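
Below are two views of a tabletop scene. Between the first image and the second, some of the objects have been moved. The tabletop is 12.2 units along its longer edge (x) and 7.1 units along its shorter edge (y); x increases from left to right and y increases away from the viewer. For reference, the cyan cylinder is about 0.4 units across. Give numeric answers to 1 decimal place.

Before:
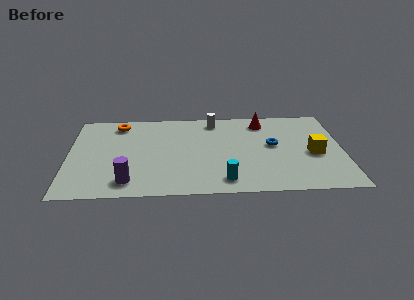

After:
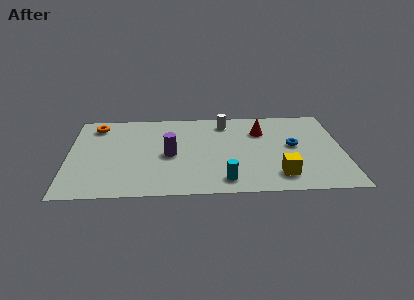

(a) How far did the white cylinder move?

0.5

From (6.5, 6.1) to (7.0, 5.9), the white cylinder covered √(0.5² + 0.2²) ≈ 0.5 units.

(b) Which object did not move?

the cyan cylinder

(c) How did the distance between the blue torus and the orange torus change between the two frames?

+1.8

Before: roughly 7.2 units apart; after: 9.0. That's 1.8 units further apart.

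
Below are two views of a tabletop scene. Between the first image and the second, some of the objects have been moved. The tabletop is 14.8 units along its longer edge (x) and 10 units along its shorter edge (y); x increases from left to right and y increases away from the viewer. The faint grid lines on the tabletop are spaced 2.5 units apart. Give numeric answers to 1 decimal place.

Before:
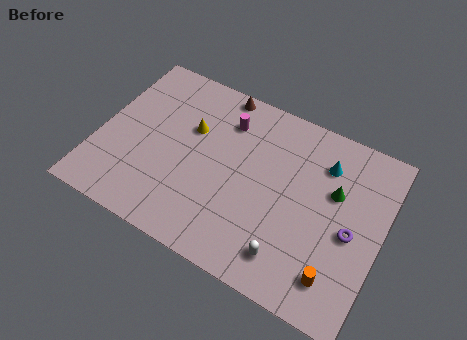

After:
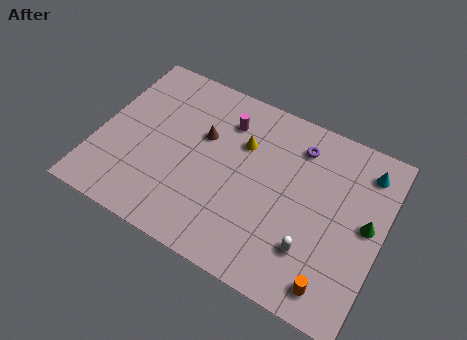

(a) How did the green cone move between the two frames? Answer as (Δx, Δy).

(1.8, -1.0)

The green cone started near (12.2, 6.3) and ended near (14.0, 5.3).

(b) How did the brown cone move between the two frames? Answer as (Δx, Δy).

(-0.4, -2.9)

From the two frames, the brown cone sits at roughly (5.7, 9.2) before and (5.3, 6.3) after.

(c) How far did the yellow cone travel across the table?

2.7

The yellow cone moved from about (4.6, 6.4) to (7.3, 6.8), a distance of √(2.7² + 0.4²) ≈ 2.7.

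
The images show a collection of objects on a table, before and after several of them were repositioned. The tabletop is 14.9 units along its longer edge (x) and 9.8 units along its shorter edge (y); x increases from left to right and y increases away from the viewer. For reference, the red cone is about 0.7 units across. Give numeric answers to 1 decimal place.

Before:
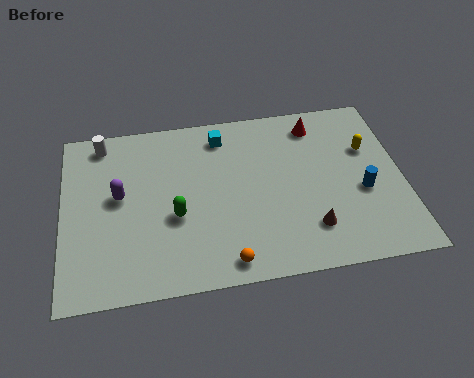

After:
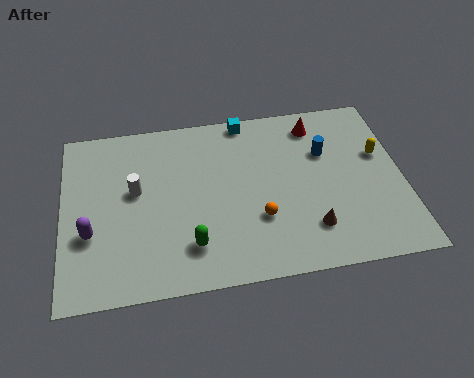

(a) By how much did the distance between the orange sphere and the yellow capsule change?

-2.2

Before: roughly 8.4 units apart; after: 6.2. That's 2.2 units closer together.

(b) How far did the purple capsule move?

2.3

The purple capsule was near (2.5, 5.4) before and (1.2, 3.5) after, so it travelled √(1.3² + 1.9²) ≈ 2.3 units.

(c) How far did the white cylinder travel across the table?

3.3

From (1.8, 8.6) to (3.2, 5.6), the white cylinder covered √(1.4² + 3.0²) ≈ 3.3 units.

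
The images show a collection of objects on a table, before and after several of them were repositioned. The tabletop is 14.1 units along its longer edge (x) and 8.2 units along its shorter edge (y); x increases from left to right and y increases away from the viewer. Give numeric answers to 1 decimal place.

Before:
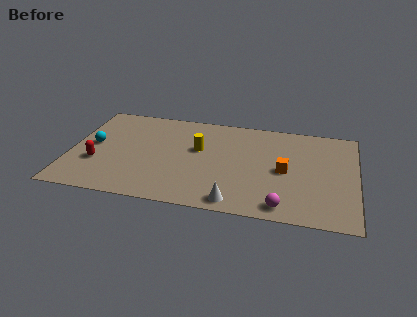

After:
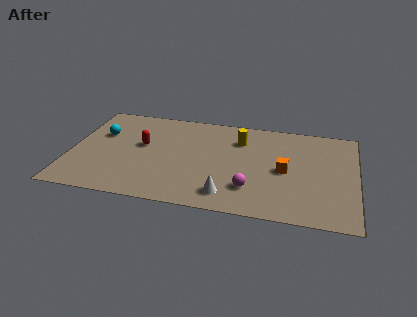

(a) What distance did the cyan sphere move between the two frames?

1.0

The cyan sphere was near (1.1, 4.3) before and (1.4, 5.3) after, so it travelled √(0.3² + 1.0²) ≈ 1.0 units.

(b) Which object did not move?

the orange cube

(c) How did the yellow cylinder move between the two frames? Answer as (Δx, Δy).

(2.0, 1.2)

The yellow cylinder was at about (6.3, 4.9) and moved to about (8.3, 6.1).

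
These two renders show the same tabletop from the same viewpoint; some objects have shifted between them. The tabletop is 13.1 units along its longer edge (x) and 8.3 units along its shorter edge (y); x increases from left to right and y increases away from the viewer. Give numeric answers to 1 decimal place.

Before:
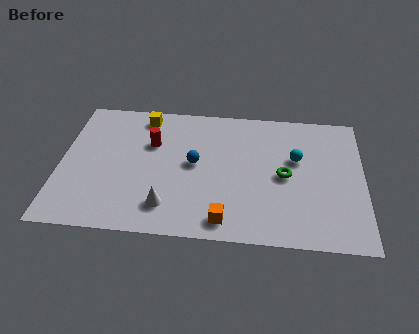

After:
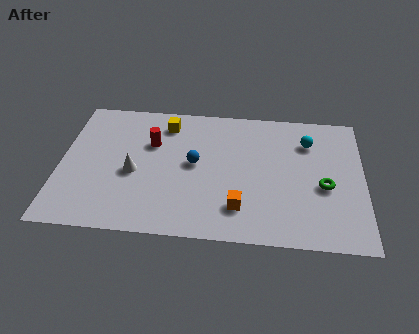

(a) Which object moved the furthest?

the white cone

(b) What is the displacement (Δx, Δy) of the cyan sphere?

(0.5, 1.1)

From the two frames, the cyan sphere sits at roughly (10.2, 5.1) before and (10.7, 6.2) after.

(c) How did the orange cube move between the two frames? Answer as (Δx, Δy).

(0.6, 0.8)

The orange cube started near (7.2, 1.1) and ended near (7.8, 1.9).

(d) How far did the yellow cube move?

1.1

The yellow cube moved from about (3.5, 7.2) to (4.5, 6.8), a distance of √(1.0² + 0.4²) ≈ 1.1.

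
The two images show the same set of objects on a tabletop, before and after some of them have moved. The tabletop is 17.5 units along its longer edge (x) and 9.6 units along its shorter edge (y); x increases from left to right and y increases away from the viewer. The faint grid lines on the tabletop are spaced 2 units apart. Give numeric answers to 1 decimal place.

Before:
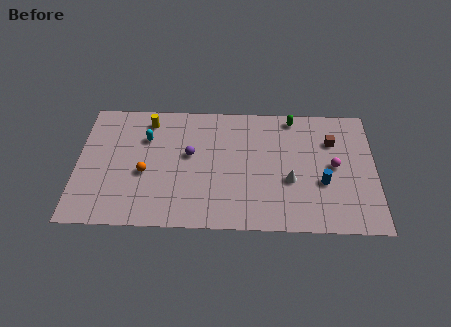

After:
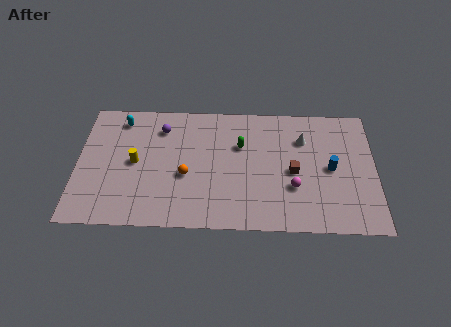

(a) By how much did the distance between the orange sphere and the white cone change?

-1.0

The distance was about 8.5 in the first image and 7.5 in the second, so they moved 1.0 units closer together.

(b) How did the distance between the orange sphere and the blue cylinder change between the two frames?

-1.9

Before: roughly 10.4 units apart; after: 8.5. That's 1.9 units closer together.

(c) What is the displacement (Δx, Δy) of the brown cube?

(-2.3, -2.4)

The brown cube was at about (15.0, 6.8) and moved to about (12.7, 4.4).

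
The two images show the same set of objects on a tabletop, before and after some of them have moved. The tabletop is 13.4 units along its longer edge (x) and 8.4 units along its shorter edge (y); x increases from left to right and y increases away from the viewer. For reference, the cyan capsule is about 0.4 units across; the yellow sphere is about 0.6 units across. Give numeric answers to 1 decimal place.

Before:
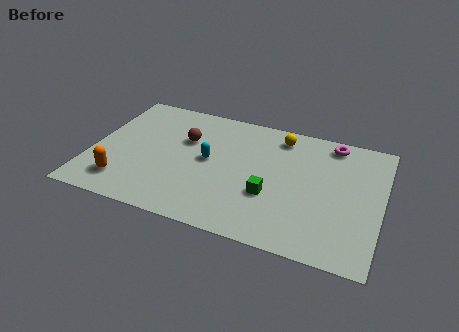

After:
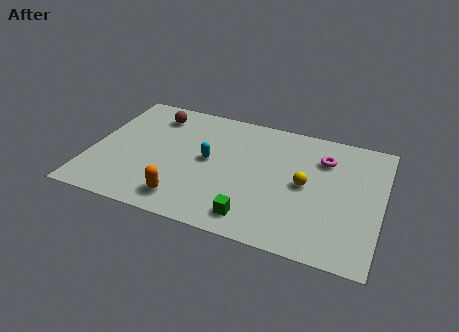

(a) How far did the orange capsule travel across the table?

2.9

From (1.7, 1.7) to (4.6, 1.4), the orange capsule covered √(2.9² + 0.3²) ≈ 2.9 units.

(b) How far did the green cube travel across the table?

1.8

The green cube was near (8.4, 3.0) before and (7.8, 1.3) after, so it travelled √(0.6² + 1.7²) ≈ 1.8 units.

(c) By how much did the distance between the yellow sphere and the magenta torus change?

-0.3

Before: roughly 2.4 units apart; after: 2.1. That's 0.3 units closer together.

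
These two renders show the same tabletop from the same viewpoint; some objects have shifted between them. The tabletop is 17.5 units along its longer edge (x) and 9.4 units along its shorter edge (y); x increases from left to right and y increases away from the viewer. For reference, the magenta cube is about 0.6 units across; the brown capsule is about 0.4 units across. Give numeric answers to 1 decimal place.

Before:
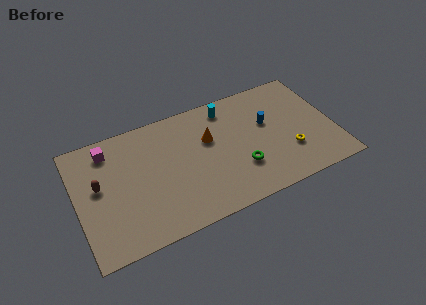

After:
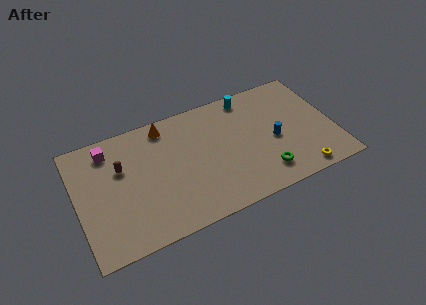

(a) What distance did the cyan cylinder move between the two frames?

1.5

The cyan cylinder was near (10.6, 8.0) before and (12.1, 8.3) after, so it travelled √(1.5² + 0.3²) ≈ 1.5 units.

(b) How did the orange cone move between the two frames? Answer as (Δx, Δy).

(-2.8, 2.2)

The orange cone started near (9.1, 6.0) and ended near (6.3, 8.2).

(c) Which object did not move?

the magenta cube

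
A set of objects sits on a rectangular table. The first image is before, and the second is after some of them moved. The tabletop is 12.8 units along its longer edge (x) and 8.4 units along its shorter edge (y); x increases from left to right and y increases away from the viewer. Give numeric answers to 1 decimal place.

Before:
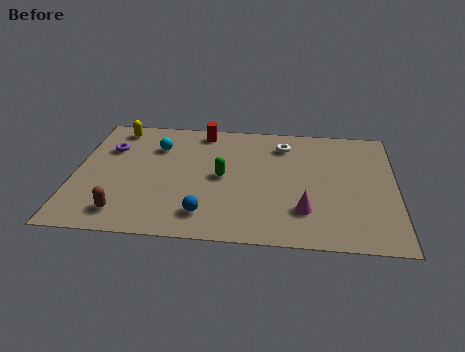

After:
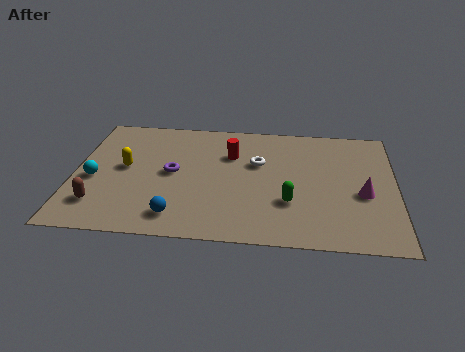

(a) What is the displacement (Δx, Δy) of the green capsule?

(2.7, -1.5)

From the two frames, the green capsule sits at roughly (5.9, 4.2) before and (8.6, 2.7) after.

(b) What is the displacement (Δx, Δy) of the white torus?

(-1.0, -1.4)

From the two frames, the white torus sits at roughly (8.3, 6.7) before and (7.3, 5.3) after.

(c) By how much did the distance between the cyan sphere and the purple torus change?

+1.3

Before: roughly 1.9 units apart; after: 3.2. That's 1.3 units further apart.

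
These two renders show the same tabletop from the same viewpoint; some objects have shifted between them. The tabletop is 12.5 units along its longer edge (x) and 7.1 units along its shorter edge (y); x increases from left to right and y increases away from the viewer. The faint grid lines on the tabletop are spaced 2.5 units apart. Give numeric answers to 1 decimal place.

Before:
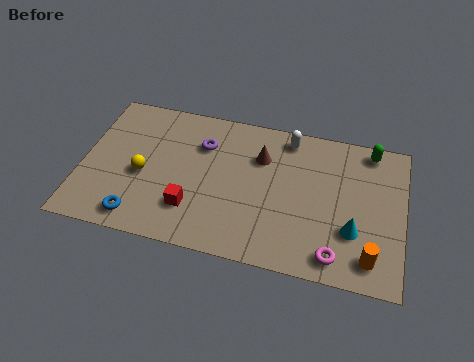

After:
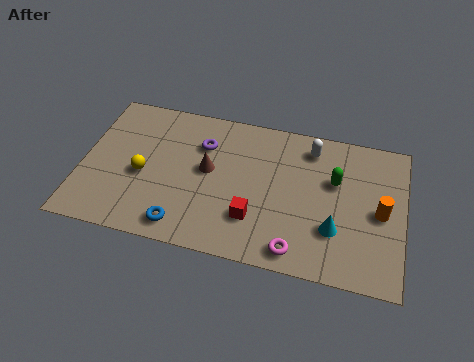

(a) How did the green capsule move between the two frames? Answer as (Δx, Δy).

(-1.3, -1.8)

From the two frames, the green capsule sits at roughly (11.1, 6.3) before and (9.8, 4.5) after.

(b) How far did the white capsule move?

0.9

From (7.9, 6.2) to (8.8, 5.9), the white capsule covered √(0.9² + 0.3²) ≈ 0.9 units.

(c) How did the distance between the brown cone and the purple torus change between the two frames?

-1.1

Before: roughly 2.3 units apart; after: 1.2. That's 1.1 units closer together.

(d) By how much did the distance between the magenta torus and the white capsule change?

-0.6

The distance was about 5.6 in the first image and 5.0 in the second, so they moved 0.6 units closer together.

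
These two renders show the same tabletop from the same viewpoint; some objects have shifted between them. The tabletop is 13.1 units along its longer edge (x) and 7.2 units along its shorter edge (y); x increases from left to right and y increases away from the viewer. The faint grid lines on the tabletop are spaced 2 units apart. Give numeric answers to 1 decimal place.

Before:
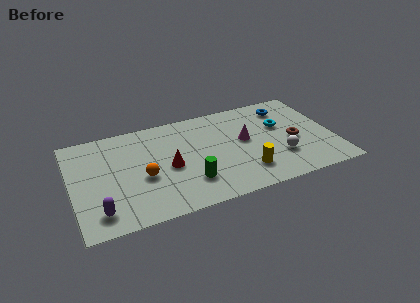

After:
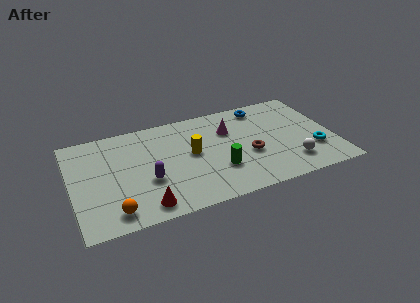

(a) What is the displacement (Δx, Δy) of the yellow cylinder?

(-2.5, 2.2)

The yellow cylinder started near (8.5, 1.7) and ended near (6.0, 3.9).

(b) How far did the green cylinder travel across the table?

1.6

The green cylinder moved from about (5.7, 1.9) to (7.2, 2.3), a distance of √(1.5² + 0.4²) ≈ 1.6.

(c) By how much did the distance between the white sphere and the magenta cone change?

+2.0

Before: roughly 2.4 units apart; after: 4.4. That's 2.0 units further apart.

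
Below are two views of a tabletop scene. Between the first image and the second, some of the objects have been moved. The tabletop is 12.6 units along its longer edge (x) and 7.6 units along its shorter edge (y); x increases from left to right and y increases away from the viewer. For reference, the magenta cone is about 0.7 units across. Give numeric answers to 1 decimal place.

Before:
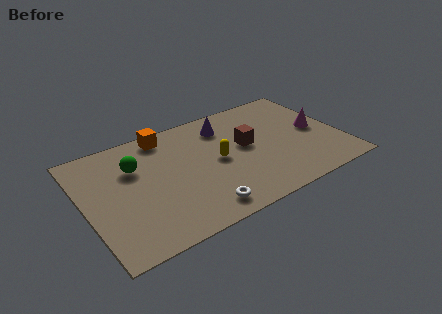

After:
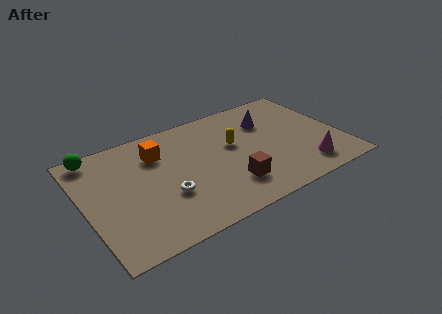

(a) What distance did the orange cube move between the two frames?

1.2

The orange cube was near (4.3, 6.7) before and (3.8, 5.6) after, so it travelled √(0.5² + 1.1²) ≈ 1.2 units.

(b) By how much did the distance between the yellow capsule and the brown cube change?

+1.1

They were about 1.6 units apart before and 2.7 after — 1.1 units further apart.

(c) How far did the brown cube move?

2.6

The brown cube was near (8.0, 4.2) before and (6.8, 1.9) after, so it travelled √(1.2² + 2.3²) ≈ 2.6 units.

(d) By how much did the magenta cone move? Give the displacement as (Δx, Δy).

(-1.0, -2.4)

The magenta cone was at about (11.5, 3.8) and moved to about (10.5, 1.4).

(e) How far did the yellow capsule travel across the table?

1.1

The yellow capsule moved from about (6.5, 3.8) to (7.4, 4.5), a distance of √(0.9² + 0.7²) ≈ 1.1.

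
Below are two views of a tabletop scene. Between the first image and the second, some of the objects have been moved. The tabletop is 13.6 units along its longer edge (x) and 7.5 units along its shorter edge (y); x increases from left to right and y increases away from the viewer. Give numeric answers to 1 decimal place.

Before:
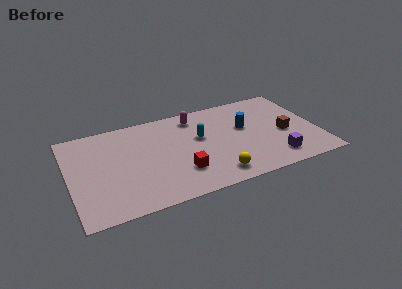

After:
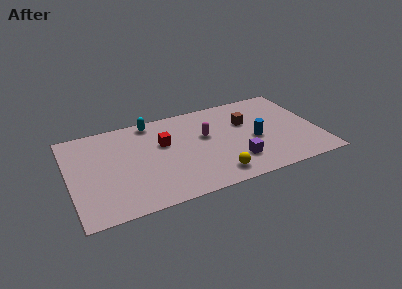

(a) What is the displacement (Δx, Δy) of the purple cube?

(-2.1, 0.5)

The purple cube started near (11.0, 1.4) and ended near (8.9, 1.9).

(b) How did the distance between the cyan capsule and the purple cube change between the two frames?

+1.5

The distance was about 4.9 in the first image and 6.4 in the second, so they moved 1.5 units further apart.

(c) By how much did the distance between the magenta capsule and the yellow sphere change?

-1.8

The distance was about 5.1 in the first image and 3.3 in the second, so they moved 1.8 units closer together.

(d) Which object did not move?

the yellow sphere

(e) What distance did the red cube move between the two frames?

2.7

From (5.9, 2.1) to (5.2, 4.7), the red cube covered √(0.7² + 2.6²) ≈ 2.7 units.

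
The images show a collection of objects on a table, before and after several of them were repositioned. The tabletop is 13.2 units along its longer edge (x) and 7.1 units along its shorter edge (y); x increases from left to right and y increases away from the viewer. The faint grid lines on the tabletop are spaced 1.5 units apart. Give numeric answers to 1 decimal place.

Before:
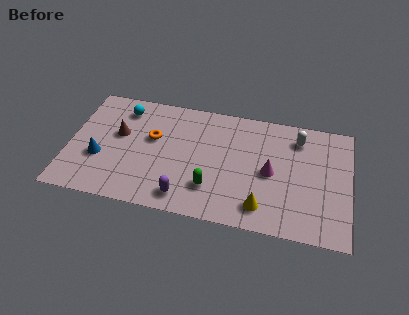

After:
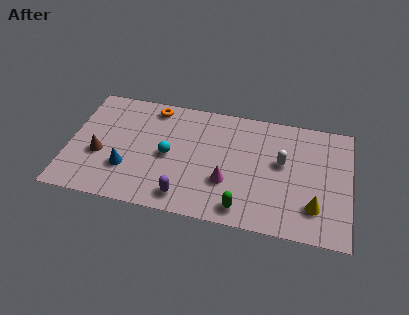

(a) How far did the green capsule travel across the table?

1.7

From (6.8, 1.9) to (8.3, 1.0), the green capsule covered √(1.5² + 0.9²) ≈ 1.7 units.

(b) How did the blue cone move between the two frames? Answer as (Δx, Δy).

(1.3, -0.4)

The blue cone was at about (1.5, 2.6) and moved to about (2.8, 2.2).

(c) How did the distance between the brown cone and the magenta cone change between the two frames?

-1.2

They were about 7.2 units apart before and 6.0 after — 1.2 units closer together.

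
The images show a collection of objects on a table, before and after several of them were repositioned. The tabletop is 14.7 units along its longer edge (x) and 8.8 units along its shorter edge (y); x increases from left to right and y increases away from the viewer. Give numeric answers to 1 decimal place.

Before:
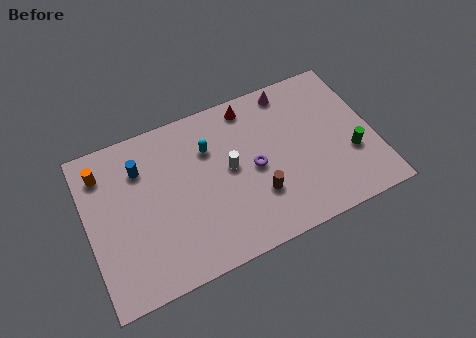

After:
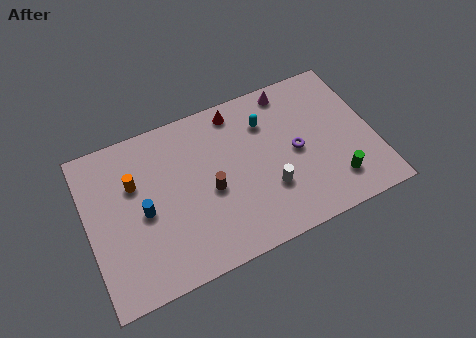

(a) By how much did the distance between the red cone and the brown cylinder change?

-0.8

They were about 5.0 units apart before and 4.2 after — 0.8 units closer together.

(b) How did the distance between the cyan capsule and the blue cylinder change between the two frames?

+3.5

Before: roughly 3.5 units apart; after: 7.0. That's 3.5 units further apart.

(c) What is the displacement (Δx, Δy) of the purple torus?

(2.2, 0.1)

The purple torus was at about (8.5, 4.2) and moved to about (10.7, 4.3).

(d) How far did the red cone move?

0.7

The red cone moved from about (8.7, 7.7) to (8.0, 7.7), a distance of √(0.7² + 0.0²) ≈ 0.7.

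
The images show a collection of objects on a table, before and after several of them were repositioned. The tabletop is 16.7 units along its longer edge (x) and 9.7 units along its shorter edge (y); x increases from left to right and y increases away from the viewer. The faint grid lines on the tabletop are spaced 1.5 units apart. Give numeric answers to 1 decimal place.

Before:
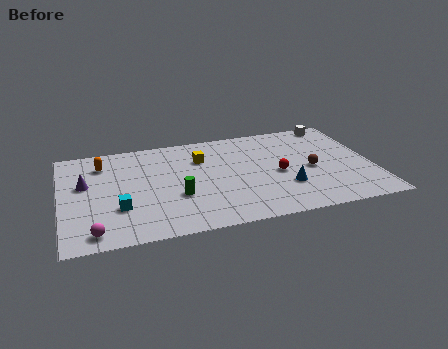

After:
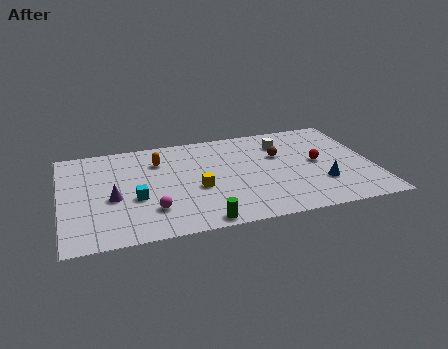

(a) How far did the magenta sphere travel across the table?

3.4

From (1.6, 1.2) to (4.7, 2.5), the magenta sphere covered √(3.1² + 1.3²) ≈ 3.4 units.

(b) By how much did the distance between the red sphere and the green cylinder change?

+2.2

The distance was about 5.6 in the first image and 7.8 in the second, so they moved 2.2 units further apart.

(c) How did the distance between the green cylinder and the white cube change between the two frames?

-2.2

Before: roughly 10.4 units apart; after: 8.2. That's 2.2 units closer together.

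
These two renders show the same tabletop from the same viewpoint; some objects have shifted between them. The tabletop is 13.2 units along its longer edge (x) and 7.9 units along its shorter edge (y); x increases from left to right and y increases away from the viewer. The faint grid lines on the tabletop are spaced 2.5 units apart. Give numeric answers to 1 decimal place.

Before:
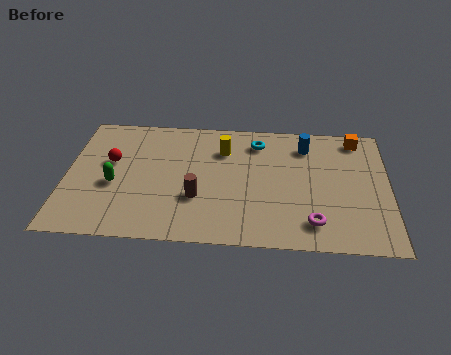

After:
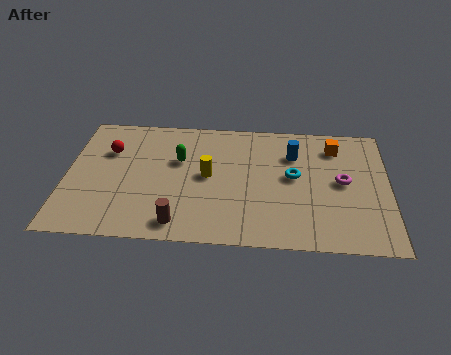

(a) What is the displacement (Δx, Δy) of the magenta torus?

(1.2, 2.6)

From the two frames, the magenta torus sits at roughly (10.1, 1.5) before and (11.3, 4.1) after.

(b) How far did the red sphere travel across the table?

0.7

The red sphere moved from about (1.8, 4.7) to (1.7, 5.4), a distance of √(0.1² + 0.7²) ≈ 0.7.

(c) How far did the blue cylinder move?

0.8

The blue cylinder moved from about (9.8, 6.3) to (9.3, 5.7), a distance of √(0.5² + 0.6²) ≈ 0.8.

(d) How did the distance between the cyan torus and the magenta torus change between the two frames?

-3.4

They were about 5.4 units apart before and 2.0 after — 3.4 units closer together.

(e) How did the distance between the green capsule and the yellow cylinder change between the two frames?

-3.6

Before: roughly 5.1 units apart; after: 1.5. That's 3.6 units closer together.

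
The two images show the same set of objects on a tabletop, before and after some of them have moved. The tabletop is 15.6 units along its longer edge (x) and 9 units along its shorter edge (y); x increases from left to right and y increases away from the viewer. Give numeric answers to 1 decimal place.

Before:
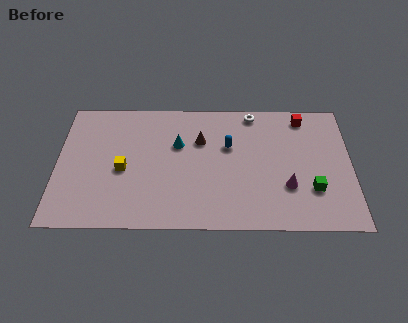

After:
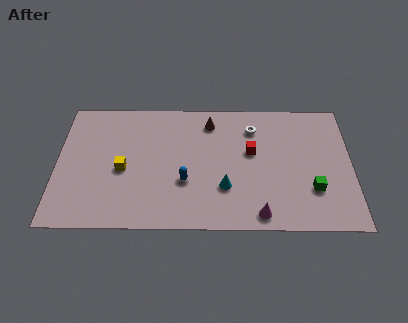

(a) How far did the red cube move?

3.8

The red cube moved from about (13.1, 7.8) to (10.3, 5.3), a distance of √(2.8² + 2.5²) ≈ 3.8.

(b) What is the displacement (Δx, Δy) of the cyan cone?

(2.5, -3.0)

The cyan cone started near (6.4, 5.8) and ended near (8.9, 2.8).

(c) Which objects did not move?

the yellow cube and the green cube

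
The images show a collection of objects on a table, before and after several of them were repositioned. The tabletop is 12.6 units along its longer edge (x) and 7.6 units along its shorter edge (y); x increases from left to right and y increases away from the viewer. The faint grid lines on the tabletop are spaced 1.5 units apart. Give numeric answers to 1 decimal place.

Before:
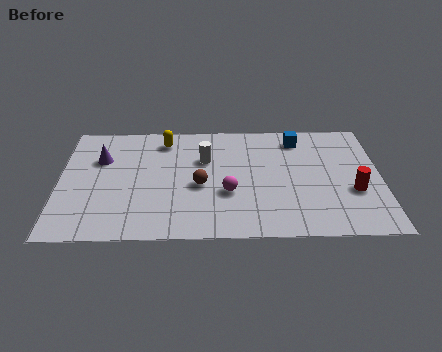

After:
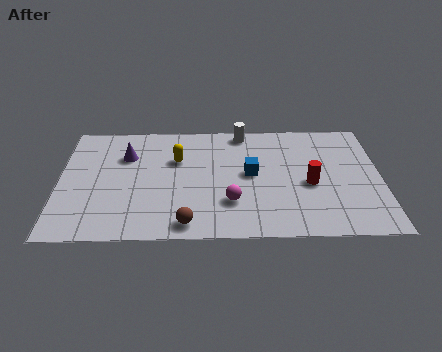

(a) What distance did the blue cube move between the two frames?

3.0

The blue cube moved from about (9.4, 6.3) to (7.5, 4.0), a distance of √(1.9² + 2.3²) ≈ 3.0.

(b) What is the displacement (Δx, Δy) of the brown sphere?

(-0.5, -2.4)

The brown sphere started near (5.5, 3.3) and ended near (5.0, 0.9).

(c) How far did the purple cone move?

1.0

The purple cone moved from about (1.6, 5.1) to (2.6, 5.3), a distance of √(1.0² + 0.2²) ≈ 1.0.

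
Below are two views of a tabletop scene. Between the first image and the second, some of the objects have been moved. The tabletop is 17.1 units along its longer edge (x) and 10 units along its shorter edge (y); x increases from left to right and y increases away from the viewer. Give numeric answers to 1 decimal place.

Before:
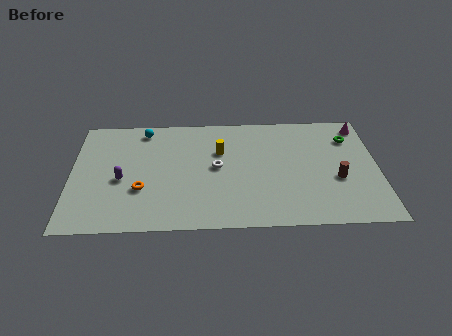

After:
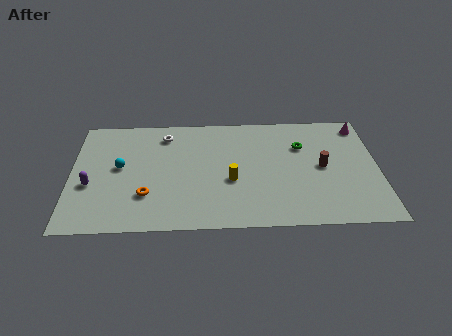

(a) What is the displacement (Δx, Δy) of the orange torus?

(0.3, -0.5)

The orange torus was at about (3.9, 3.4) and moved to about (4.2, 2.9).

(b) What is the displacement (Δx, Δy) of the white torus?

(-2.9, 3.0)

The white torus was at about (8.1, 5.2) and moved to about (5.2, 8.2).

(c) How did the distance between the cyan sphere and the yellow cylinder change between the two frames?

+1.6

They were about 4.8 units apart before and 6.4 after — 1.6 units further apart.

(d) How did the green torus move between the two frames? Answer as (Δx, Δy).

(-2.7, -0.6)

From the two frames, the green torus sits at roughly (15.6, 7.5) before and (12.9, 6.9) after.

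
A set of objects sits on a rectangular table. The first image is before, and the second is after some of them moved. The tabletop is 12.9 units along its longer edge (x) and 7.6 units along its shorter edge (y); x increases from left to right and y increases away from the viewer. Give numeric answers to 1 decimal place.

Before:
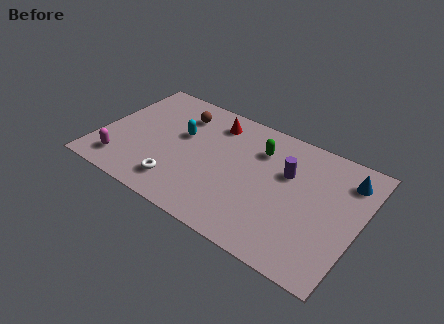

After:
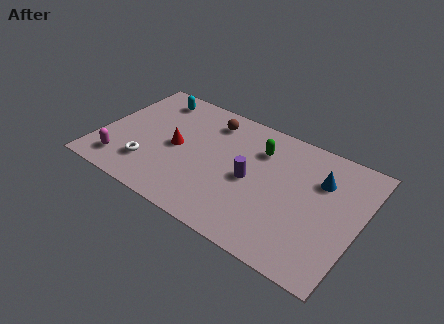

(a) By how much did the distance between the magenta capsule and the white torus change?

-1.5

The distance was about 2.9 in the first image and 1.4 in the second, so they moved 1.5 units closer together.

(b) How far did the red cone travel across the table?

2.9

The red cone moved from about (5.3, 6.2) to (3.8, 3.7), a distance of √(1.5² + 2.5²) ≈ 2.9.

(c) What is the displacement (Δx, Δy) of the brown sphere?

(1.5, 0.3)

The brown sphere started near (3.6, 5.9) and ended near (5.1, 6.2).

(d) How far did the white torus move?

1.6

The white torus was near (4.3, 1.5) before and (2.7, 1.9) after, so it travelled √(1.6² + 0.4²) ≈ 1.6 units.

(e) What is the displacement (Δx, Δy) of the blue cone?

(-1.2, -0.7)

From the two frames, the blue cone sits at roughly (12.0, 6.0) before and (10.8, 5.3) after.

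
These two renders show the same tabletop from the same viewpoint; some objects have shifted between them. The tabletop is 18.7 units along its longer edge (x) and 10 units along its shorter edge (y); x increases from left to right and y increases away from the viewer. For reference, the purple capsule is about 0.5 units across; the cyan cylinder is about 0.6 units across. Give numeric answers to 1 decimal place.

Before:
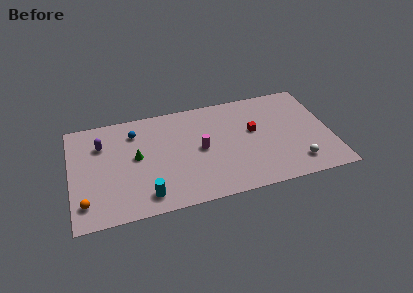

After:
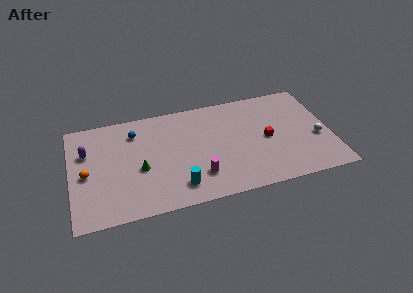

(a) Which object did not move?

the blue sphere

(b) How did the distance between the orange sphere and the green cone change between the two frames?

-1.3

The distance was about 5.1 in the first image and 3.8 in the second, so they moved 1.3 units closer together.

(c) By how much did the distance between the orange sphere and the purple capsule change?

-3.3

They were about 5.4 units apart before and 2.1 after — 3.3 units closer together.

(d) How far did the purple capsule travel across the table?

1.2

From (2.3, 7.2) to (1.2, 6.7), the purple capsule covered √(1.1² + 0.5²) ≈ 1.2 units.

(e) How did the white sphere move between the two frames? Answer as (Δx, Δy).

(1.7, 2.1)

The white sphere was at about (16.0, 1.9) and moved to about (17.7, 4.0).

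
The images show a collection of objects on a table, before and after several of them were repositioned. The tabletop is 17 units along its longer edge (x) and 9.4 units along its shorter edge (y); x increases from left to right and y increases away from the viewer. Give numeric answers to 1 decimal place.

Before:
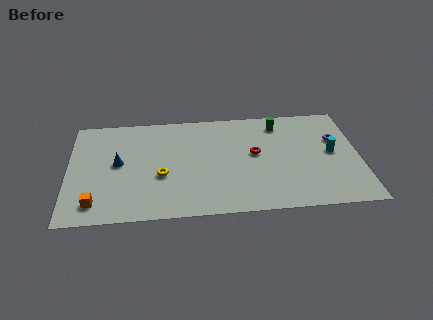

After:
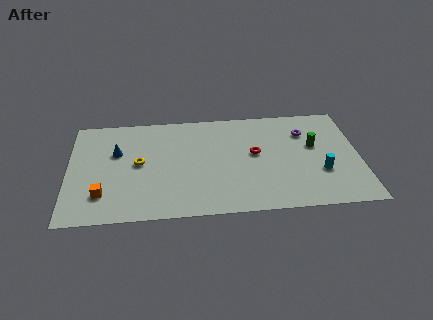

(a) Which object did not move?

the red torus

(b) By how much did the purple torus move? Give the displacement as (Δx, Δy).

(-1.8, 0.8)

The purple torus was at about (15.7, 6.1) and moved to about (13.9, 6.9).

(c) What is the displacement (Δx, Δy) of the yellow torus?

(-1.3, 1.2)

The yellow torus was at about (5.4, 3.7) and moved to about (4.1, 4.9).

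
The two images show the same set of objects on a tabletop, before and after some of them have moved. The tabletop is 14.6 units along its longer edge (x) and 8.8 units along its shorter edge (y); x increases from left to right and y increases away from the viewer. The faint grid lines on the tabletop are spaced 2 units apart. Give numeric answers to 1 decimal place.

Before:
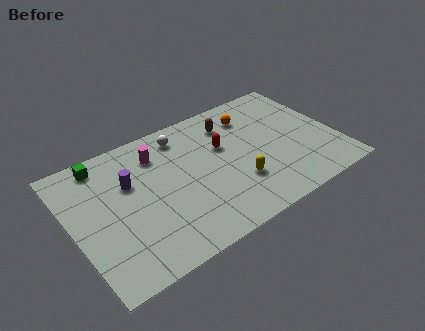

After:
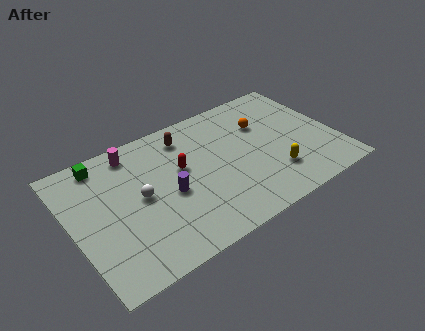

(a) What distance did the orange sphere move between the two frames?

1.0

The orange sphere was near (10.4, 6.9) before and (10.9, 6.0) after, so it travelled √(0.5² + 0.9²) ≈ 1.0 units.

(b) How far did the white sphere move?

4.0

From (6.5, 7.4) to (3.7, 4.5), the white sphere covered √(2.8² + 2.9²) ≈ 4.0 units.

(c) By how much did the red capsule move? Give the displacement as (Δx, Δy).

(-2.4, -0.3)

The red capsule was at about (8.5, 5.5) and moved to about (6.1, 5.2).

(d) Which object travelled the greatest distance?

the white sphere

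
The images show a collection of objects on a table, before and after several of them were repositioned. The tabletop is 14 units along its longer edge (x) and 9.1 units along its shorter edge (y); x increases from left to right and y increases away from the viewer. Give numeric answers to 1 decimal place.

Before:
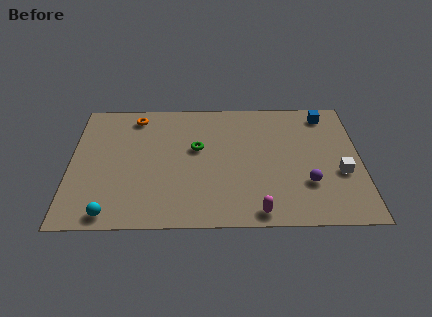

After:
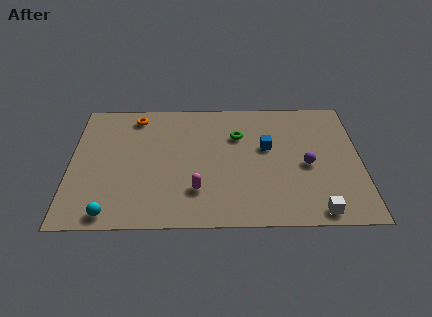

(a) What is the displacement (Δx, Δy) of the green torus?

(2.0, 0.9)

The green torus was at about (6.1, 5.4) and moved to about (8.1, 6.3).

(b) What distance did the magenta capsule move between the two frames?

3.3

The magenta capsule moved from about (9.0, 0.9) to (6.1, 2.4), a distance of √(2.9² + 1.5²) ≈ 3.3.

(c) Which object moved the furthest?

the blue cube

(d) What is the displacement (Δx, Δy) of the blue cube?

(-2.9, -2.4)

The blue cube started near (12.4, 7.8) and ended near (9.5, 5.4).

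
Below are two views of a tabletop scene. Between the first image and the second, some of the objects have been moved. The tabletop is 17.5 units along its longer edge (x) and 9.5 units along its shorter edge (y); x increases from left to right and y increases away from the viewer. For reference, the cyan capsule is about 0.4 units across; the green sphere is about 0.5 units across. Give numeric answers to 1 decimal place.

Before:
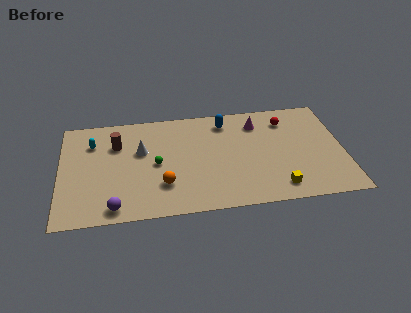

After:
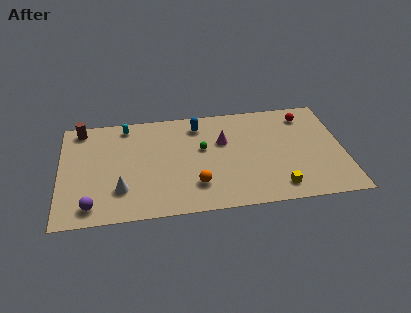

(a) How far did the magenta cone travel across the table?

2.6

The magenta cone was near (12.3, 7.5) before and (10.1, 6.1) after, so it travelled √(2.2² + 1.4²) ≈ 2.6 units.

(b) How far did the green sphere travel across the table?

3.1

From (5.9, 4.6) to (8.8, 5.6), the green sphere covered √(2.9² + 1.0²) ≈ 3.1 units.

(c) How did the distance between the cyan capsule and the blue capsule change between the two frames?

-3.8

The distance was about 8.3 in the first image and 4.5 in the second, so they moved 3.8 units closer together.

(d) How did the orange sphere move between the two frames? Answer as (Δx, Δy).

(2.0, -0.3)

The orange sphere started near (6.3, 2.7) and ended near (8.3, 2.4).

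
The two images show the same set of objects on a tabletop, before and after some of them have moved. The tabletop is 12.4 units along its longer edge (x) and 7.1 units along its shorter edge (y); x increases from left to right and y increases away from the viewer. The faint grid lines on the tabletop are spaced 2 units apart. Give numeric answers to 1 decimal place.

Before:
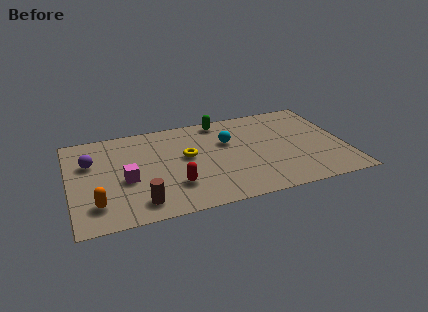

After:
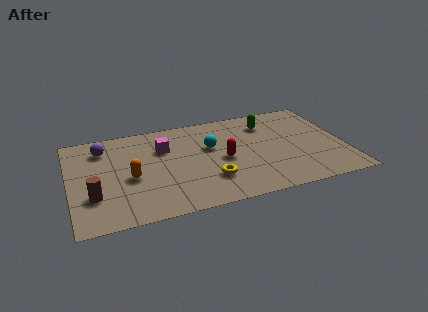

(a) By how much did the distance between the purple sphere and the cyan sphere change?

-1.3

They were about 6.2 units apart before and 4.9 after — 1.3 units closer together.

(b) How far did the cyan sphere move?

0.8

The cyan sphere was near (7.2, 4.6) before and (6.4, 4.4) after, so it travelled √(0.8² + 0.2²) ≈ 0.8 units.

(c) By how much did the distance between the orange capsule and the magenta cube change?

+0.4

The distance was about 2.0 in the first image and 2.4 in the second, so they moved 0.4 units further apart.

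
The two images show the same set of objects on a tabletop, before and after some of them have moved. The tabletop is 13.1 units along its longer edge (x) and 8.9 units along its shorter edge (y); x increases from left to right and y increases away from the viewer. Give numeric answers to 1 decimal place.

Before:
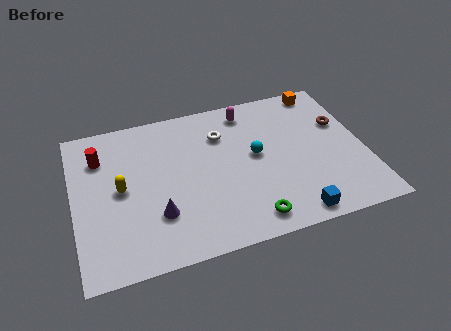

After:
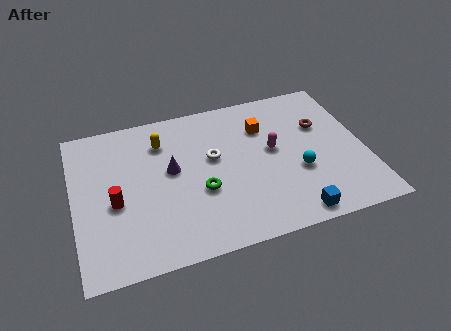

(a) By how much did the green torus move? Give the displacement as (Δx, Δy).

(-2.0, 2.2)

The green torus was at about (7.6, 1.2) and moved to about (5.6, 3.4).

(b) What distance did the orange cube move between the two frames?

3.3

The orange cube moved from about (11.6, 8.0) to (8.7, 6.4), a distance of √(2.9² + 1.6²) ≈ 3.3.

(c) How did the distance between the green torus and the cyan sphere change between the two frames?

+0.8

Before: roughly 3.6 units apart; after: 4.4. That's 0.8 units further apart.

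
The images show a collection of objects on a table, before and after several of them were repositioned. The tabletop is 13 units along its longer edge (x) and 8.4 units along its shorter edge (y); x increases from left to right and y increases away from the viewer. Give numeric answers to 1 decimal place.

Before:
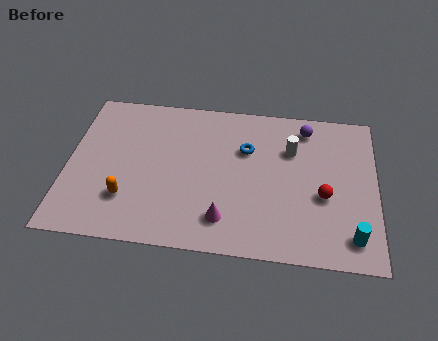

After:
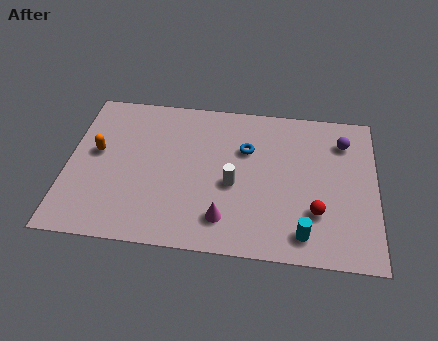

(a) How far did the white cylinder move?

3.3

From (9.4, 5.8) to (7.0, 3.6), the white cylinder covered √(2.4² + 2.2²) ≈ 3.3 units.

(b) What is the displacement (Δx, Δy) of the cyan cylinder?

(-2.0, -0.1)

The cyan cylinder started near (12.0, 1.4) and ended near (10.0, 1.3).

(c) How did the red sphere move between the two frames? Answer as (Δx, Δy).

(-0.3, -0.9)

From the two frames, the red sphere sits at roughly (10.8, 3.4) before and (10.5, 2.5) after.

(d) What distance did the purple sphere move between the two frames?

1.7

The purple sphere was near (10.0, 7.1) before and (11.6, 6.5) after, so it travelled √(1.6² + 0.6²) ≈ 1.7 units.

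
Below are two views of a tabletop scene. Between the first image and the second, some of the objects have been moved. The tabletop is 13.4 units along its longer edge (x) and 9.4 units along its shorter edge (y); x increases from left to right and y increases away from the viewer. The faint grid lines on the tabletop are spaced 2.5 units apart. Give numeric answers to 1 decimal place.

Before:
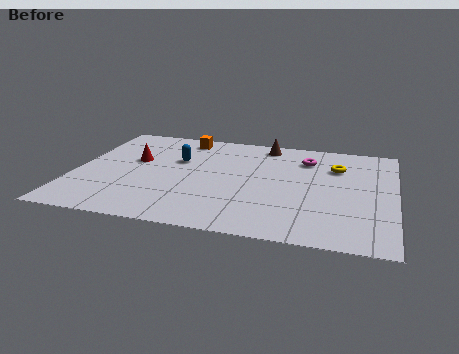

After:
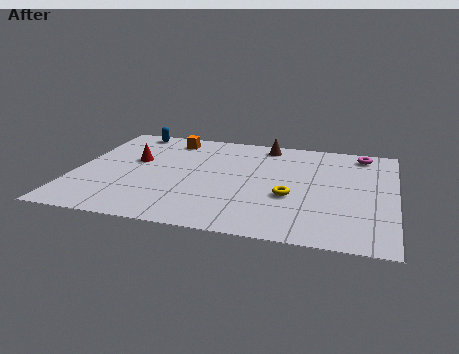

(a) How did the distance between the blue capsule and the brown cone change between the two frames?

+1.6

They were about 4.3 units apart before and 5.9 after — 1.6 units further apart.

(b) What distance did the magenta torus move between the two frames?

2.5

From (9.6, 7.2) to (11.9, 8.2), the magenta torus covered √(2.3² + 1.0²) ≈ 2.5 units.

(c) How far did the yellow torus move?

3.6

The yellow torus was near (10.9, 6.7) before and (9.1, 3.6) after, so it travelled √(1.8² + 3.1²) ≈ 3.6 units.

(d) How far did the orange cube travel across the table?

0.6

The orange cube was near (4.3, 8.2) before and (3.7, 8.0) after, so it travelled √(0.6² + 0.2²) ≈ 0.6 units.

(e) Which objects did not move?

the brown cone and the red cone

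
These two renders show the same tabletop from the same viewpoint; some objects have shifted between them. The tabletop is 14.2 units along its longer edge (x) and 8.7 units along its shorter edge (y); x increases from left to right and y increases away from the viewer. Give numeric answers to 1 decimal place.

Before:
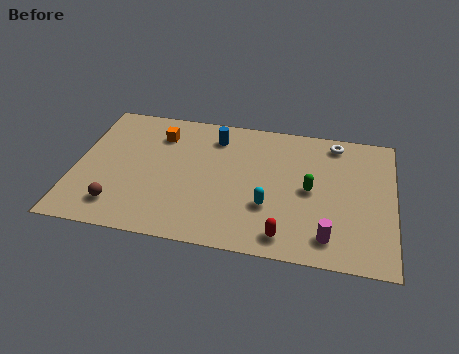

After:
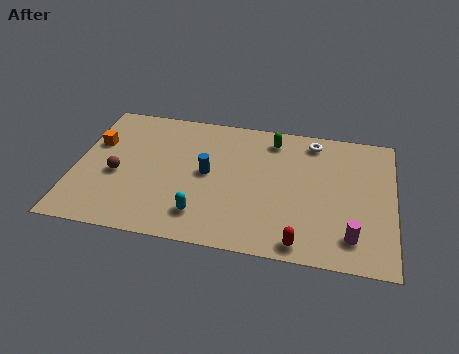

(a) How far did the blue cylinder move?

2.5

The blue cylinder moved from about (6.1, 7.0) to (5.9, 4.5), a distance of √(0.2² + 2.5²) ≈ 2.5.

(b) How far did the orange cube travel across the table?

3.0

The orange cube was near (3.6, 6.7) before and (0.8, 5.6) after, so it travelled √(2.8² + 1.1²) ≈ 3.0 units.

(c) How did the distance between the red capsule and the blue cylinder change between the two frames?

-1.1

The distance was about 6.7 in the first image and 5.6 in the second, so they moved 1.1 units closer together.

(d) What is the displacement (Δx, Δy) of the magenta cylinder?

(1.0, 0.2)

The magenta cylinder was at about (11.4, 1.5) and moved to about (12.4, 1.7).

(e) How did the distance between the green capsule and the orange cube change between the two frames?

+0.8

Before: roughly 7.3 units apart; after: 8.1. That's 0.8 units further apart.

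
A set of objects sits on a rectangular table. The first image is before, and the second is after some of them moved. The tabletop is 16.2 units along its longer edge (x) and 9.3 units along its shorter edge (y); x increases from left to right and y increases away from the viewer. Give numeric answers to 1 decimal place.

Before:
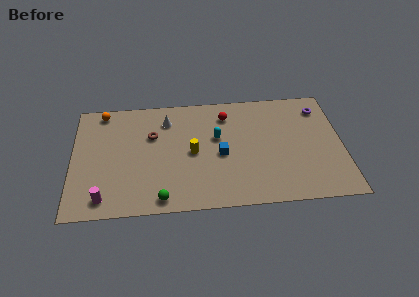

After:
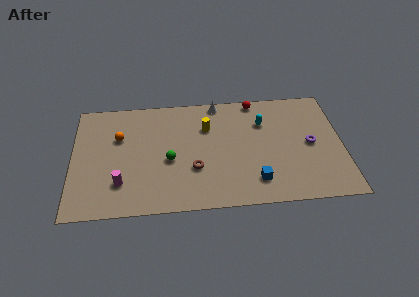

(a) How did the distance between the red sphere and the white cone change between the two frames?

-1.3

The distance was about 3.6 in the first image and 2.3 in the second, so they moved 1.3 units closer together.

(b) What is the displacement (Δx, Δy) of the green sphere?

(0.5, 3.0)

From the two frames, the green sphere sits at roughly (5.3, 1.0) before and (5.8, 4.0) after.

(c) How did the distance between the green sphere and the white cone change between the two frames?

-0.9

They were about 6.3 units apart before and 5.4 after — 0.9 units closer together.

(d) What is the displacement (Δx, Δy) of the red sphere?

(1.8, 1.1)

The red sphere started near (9.3, 7.4) and ended near (11.1, 8.5).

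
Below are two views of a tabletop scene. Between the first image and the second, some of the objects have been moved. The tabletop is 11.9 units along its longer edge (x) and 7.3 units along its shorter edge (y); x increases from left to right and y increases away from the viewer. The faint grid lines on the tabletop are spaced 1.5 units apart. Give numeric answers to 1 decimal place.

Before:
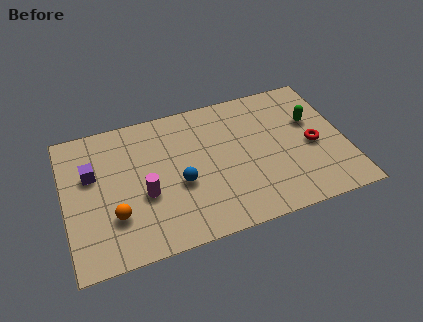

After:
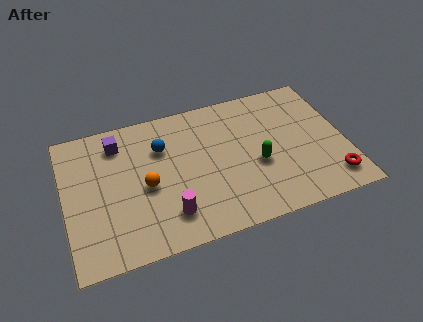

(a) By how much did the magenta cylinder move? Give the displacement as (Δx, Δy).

(0.9, -1.3)

From the two frames, the magenta cylinder sits at roughly (3.3, 2.9) before and (4.2, 1.6) after.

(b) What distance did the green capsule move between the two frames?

3.0

From (10.6, 4.6) to (8.1, 3.0), the green capsule covered √(2.5² + 1.6²) ≈ 3.0 units.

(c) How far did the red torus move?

2.1

The red torus was near (10.5, 3.3) before and (11.1, 1.3) after, so it travelled √(0.6² + 2.0²) ≈ 2.1 units.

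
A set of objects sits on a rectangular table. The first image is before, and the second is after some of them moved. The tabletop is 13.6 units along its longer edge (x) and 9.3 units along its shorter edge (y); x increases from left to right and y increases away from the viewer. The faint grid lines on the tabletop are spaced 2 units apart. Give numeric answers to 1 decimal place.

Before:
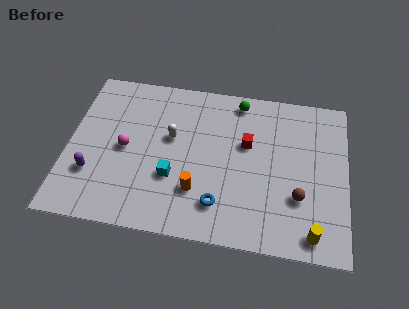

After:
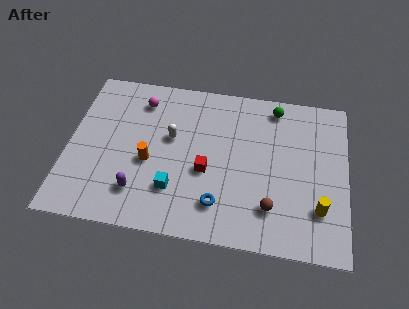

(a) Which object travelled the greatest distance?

the magenta sphere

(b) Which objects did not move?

the blue torus and the white capsule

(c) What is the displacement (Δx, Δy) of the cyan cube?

(0.1, -0.7)

The cyan cube started near (5.2, 3.2) and ended near (5.3, 2.5).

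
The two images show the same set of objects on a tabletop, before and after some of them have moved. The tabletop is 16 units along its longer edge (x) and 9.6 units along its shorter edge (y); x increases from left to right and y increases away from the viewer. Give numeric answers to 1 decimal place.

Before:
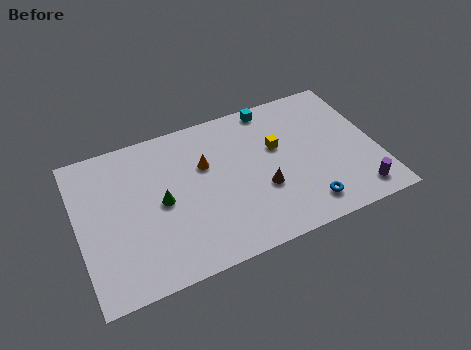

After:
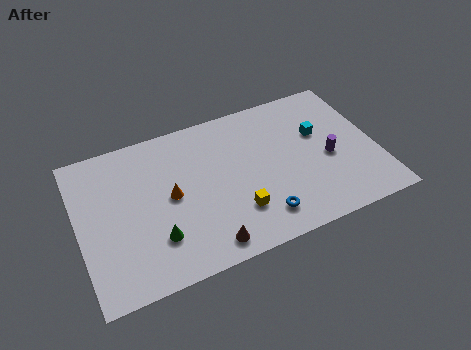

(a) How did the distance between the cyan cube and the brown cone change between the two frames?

+2.9

Before: roughly 5.3 units apart; after: 8.2. That's 2.9 units further apart.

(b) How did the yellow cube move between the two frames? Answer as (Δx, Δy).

(-2.6, -3.3)

The yellow cube started near (10.8, 5.9) and ended near (8.2, 2.6).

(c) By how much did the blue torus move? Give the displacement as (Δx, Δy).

(-2.4, 0.2)

The blue torus started near (11.8, 1.6) and ended near (9.4, 1.8).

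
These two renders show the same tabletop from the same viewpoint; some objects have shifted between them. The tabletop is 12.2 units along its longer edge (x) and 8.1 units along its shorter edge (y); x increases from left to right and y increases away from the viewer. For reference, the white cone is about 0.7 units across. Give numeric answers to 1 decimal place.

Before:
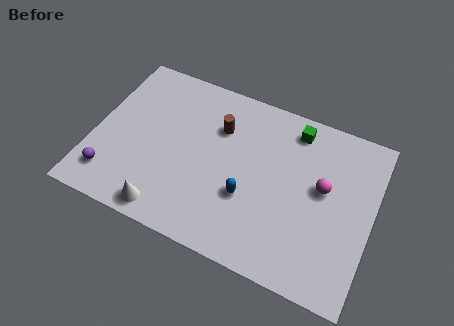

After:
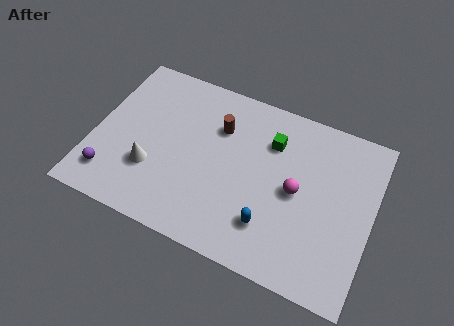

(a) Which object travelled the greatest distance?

the white cone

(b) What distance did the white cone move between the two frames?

1.9

From (3.6, 0.9) to (2.7, 2.6), the white cone covered √(0.9² + 1.7²) ≈ 1.9 units.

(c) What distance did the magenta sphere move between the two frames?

1.3

The magenta sphere was near (10.0, 4.6) before and (8.9, 4.0) after, so it travelled √(1.1² + 0.6²) ≈ 1.3 units.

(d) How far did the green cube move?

1.3

The green cube was near (8.5, 6.9) before and (7.6, 5.9) after, so it travelled √(0.9² + 1.0²) ≈ 1.3 units.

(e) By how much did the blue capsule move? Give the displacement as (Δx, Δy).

(1.1, -0.9)

The blue capsule started near (6.9, 2.9) and ended near (8.0, 2.0).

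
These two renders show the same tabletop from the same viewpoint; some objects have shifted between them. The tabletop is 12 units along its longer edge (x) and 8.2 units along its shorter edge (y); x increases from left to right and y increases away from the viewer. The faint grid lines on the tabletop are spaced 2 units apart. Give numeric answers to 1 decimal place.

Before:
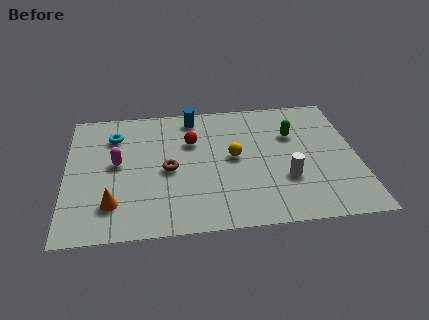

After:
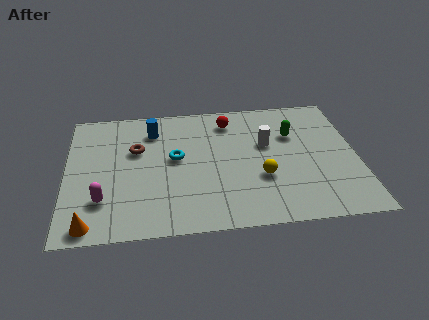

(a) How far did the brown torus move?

1.9

The brown torus was near (4.2, 3.8) before and (2.9, 5.2) after, so it travelled √(1.3² + 1.4²) ≈ 1.9 units.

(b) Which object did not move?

the green capsule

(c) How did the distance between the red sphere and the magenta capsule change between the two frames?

+3.7

Before: roughly 3.3 units apart; after: 7.0. That's 3.7 units further apart.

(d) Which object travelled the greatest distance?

the cyan torus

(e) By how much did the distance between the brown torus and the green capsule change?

+1.0

Before: roughly 5.5 units apart; after: 6.5. That's 1.0 units further apart.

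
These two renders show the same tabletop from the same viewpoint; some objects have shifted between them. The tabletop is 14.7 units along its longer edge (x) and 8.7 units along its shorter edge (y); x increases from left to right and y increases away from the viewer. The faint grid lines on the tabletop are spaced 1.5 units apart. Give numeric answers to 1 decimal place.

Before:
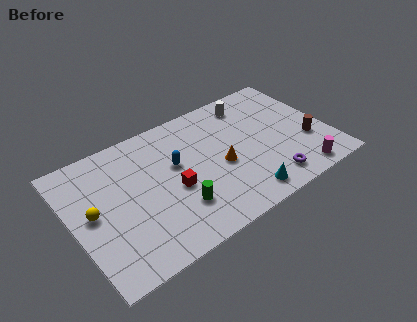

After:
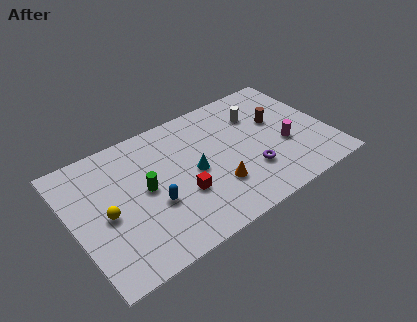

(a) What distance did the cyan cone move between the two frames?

3.8

The cyan cone moved from about (9.2, 1.2) to (6.9, 4.2), a distance of √(2.3² + 3.0²) ≈ 3.8.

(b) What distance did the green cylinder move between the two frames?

2.6

The green cylinder moved from about (5.6, 2.4) to (4.1, 4.5), a distance of √(1.5² + 2.1²) ≈ 2.6.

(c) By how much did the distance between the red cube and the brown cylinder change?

-1.4

They were about 7.8 units apart before and 6.4 after — 1.4 units closer together.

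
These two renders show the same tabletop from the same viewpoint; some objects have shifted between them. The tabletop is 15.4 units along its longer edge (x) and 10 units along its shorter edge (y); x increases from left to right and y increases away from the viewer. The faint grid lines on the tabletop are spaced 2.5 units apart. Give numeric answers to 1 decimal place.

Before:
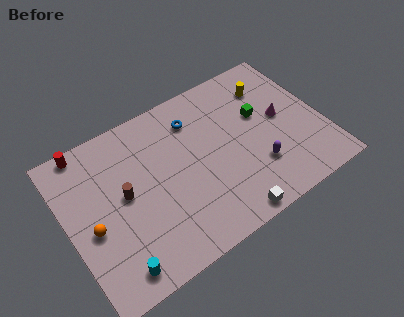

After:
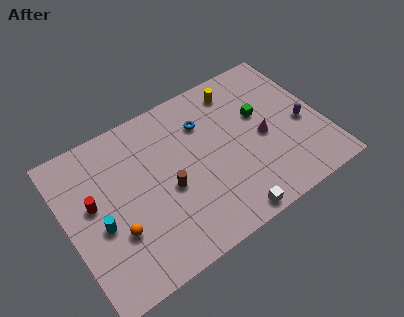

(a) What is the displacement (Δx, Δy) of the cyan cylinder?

(-0.4, 2.9)

The cyan cylinder started near (2.2, 1.3) and ended near (1.8, 4.2).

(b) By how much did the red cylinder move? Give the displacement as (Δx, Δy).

(-0.1, -3.5)

From the two frames, the red cylinder sits at roughly (1.7, 9.2) before and (1.6, 5.7) after.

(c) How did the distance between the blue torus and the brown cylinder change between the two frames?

-1.3

They were about 5.3 units apart before and 4.0 after — 1.3 units closer together.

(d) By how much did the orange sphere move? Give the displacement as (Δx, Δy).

(1.3, -1.0)

The orange sphere started near (1.3, 4.3) and ended near (2.6, 3.3).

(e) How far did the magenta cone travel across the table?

1.5

The magenta cone moved from about (13.1, 5.3) to (11.8, 4.6), a distance of √(1.3² + 0.7²) ≈ 1.5.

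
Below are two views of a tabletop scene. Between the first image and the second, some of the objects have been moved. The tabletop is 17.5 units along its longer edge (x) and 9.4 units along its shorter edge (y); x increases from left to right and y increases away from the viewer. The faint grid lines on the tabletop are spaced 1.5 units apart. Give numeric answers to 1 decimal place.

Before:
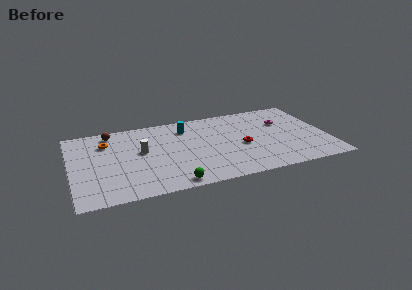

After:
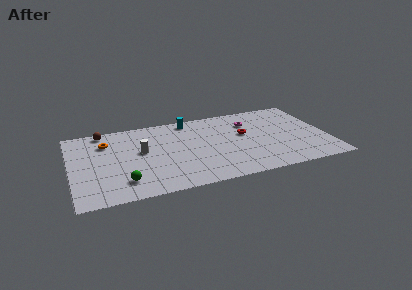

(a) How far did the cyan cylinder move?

0.9

The cyan cylinder moved from about (8.0, 7.4) to (8.3, 8.3), a distance of √(0.3² + 0.9²) ≈ 0.9.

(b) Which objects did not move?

the orange torus and the white cylinder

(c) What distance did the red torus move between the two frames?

1.4

The red torus moved from about (11.6, 4.1) to (11.9, 5.5), a distance of √(0.3² + 1.4²) ≈ 1.4.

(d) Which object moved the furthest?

the green sphere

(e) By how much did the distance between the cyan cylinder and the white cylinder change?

+0.8

They were about 3.8 units apart before and 4.6 after — 0.8 units further apart.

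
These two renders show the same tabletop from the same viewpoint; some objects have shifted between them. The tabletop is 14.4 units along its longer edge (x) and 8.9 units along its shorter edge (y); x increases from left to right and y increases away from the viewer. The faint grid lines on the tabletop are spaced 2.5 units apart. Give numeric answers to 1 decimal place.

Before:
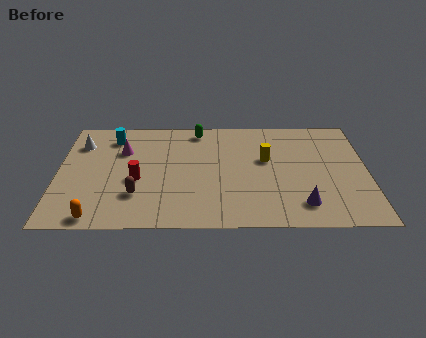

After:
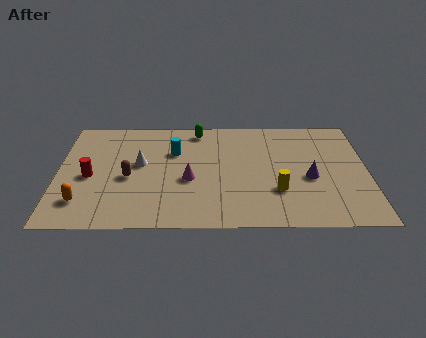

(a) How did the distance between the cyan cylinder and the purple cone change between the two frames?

-3.7

They were about 10.4 units apart before and 6.7 after — 3.7 units closer together.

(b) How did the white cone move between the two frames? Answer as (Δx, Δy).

(2.8, -1.7)

The white cone was at about (1.0, 6.7) and moved to about (3.8, 5.0).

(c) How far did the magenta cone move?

3.9

The magenta cone was near (3.0, 6.1) before and (6.1, 3.7) after, so it travelled √(3.1² + 2.4²) ≈ 3.9 units.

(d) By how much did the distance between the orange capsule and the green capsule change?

-0.5

They were about 8.4 units apart before and 7.9 after — 0.5 units closer together.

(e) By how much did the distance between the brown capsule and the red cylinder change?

+0.6

The distance was about 1.2 in the first image and 1.8 in the second, so they moved 0.6 units further apart.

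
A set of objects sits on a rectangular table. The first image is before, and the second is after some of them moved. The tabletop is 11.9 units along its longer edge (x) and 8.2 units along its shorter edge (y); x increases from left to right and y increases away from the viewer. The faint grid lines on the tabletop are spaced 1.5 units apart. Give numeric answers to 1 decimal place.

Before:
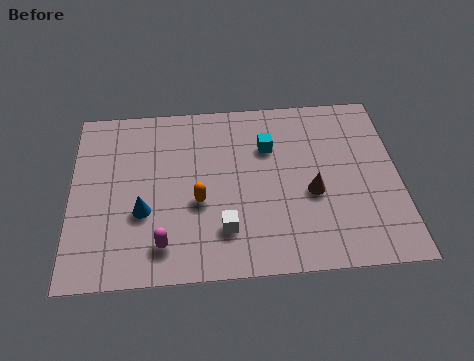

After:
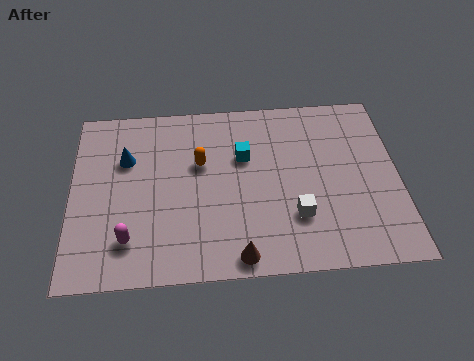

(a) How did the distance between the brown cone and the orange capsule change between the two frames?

+0.4

The distance was about 4.1 in the first image and 4.5 in the second, so they moved 0.4 units further apart.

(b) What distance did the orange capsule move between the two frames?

1.8

The orange capsule was near (4.6, 3.3) before and (4.7, 5.1) after, so it travelled √(0.1² + 1.8²) ≈ 1.8 units.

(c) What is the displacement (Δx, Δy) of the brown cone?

(-2.7, -2.6)

The brown cone started near (8.7, 3.4) and ended near (6.0, 0.8).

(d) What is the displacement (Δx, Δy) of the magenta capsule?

(-1.2, 0.3)

The magenta capsule started near (3.3, 1.5) and ended near (2.1, 1.8).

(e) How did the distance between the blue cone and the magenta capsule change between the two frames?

+2.0

Before: roughly 1.7 units apart; after: 3.7. That's 2.0 units further apart.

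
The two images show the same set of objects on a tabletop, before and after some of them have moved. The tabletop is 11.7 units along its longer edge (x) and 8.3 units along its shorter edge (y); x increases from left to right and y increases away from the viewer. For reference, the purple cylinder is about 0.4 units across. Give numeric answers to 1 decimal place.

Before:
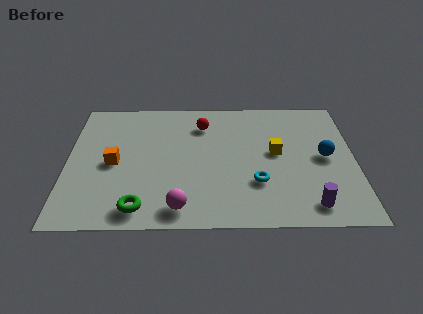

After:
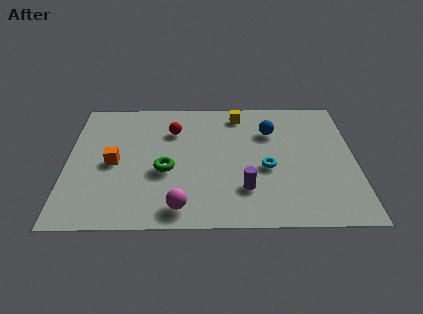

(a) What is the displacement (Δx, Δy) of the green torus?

(1.0, 2.3)

The green torus started near (3.0, 1.1) and ended near (4.0, 3.4).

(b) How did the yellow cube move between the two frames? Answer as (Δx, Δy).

(-1.5, 2.6)

The yellow cube started near (8.5, 4.5) and ended near (7.0, 7.1).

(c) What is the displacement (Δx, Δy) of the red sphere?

(-1.2, -0.4)

The red sphere was at about (5.5, 6.4) and moved to about (4.3, 6.0).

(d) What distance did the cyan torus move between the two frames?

1.0

The cyan torus was near (7.7, 2.6) before and (8.1, 3.5) after, so it travelled √(0.4² + 0.9²) ≈ 1.0 units.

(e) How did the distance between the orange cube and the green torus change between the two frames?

-0.8

They were about 3.0 units apart before and 2.2 after — 0.8 units closer together.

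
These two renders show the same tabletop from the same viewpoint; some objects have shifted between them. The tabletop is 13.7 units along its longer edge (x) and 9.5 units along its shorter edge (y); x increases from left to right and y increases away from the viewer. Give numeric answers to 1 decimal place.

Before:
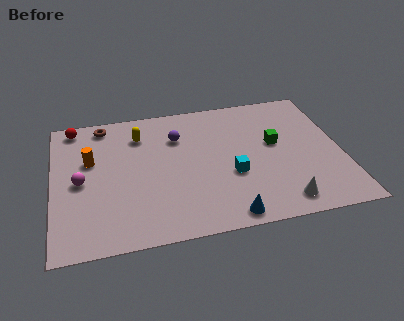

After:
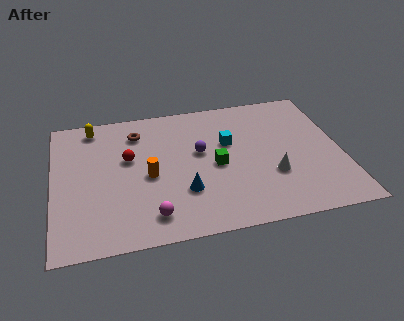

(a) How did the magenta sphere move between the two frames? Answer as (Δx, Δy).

(3.2, -2.9)

The magenta sphere was at about (1.3, 4.5) and moved to about (4.5, 1.6).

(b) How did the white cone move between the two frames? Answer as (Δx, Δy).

(-0.3, 1.9)

From the two frames, the white cone sits at roughly (10.6, 1.3) before and (10.3, 3.2) after.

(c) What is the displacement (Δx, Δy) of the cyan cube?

(0.0, 2.3)

The cyan cube started near (8.4, 3.6) and ended near (8.4, 5.9).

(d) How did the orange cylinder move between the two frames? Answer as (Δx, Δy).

(2.7, -1.6)

From the two frames, the orange cylinder sits at roughly (1.8, 5.9) before and (4.5, 4.3) after.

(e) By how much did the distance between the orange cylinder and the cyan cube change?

-2.8

Before: roughly 7.0 units apart; after: 4.2. That's 2.8 units closer together.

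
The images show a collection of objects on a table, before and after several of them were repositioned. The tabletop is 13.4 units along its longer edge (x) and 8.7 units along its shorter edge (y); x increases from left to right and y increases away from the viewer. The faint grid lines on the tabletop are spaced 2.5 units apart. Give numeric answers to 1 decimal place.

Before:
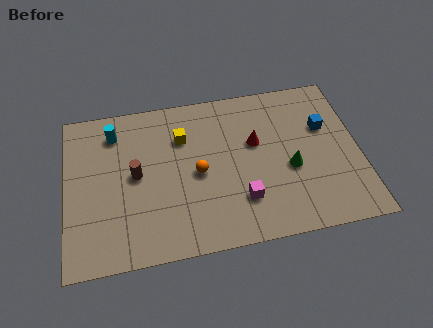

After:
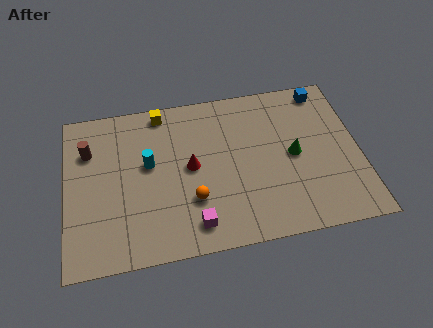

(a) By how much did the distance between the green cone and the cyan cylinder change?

-2.0

Before: roughly 8.6 units apart; after: 6.6. That's 2.0 units closer together.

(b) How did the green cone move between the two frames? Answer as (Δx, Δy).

(0.2, 0.7)

From the two frames, the green cone sits at roughly (10.2, 3.6) before and (10.4, 4.3) after.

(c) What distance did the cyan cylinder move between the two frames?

2.5

From (2.3, 7.0) to (3.8, 5.0), the cyan cylinder covered √(1.5² + 2.0²) ≈ 2.5 units.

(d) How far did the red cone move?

3.1

From (8.7, 5.3) to (5.7, 4.5), the red cone covered √(3.0² + 0.8²) ≈ 3.1 units.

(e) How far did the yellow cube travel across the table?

1.8

From (5.4, 6.2) to (4.5, 7.8), the yellow cube covered √(0.9² + 1.6²) ≈ 1.8 units.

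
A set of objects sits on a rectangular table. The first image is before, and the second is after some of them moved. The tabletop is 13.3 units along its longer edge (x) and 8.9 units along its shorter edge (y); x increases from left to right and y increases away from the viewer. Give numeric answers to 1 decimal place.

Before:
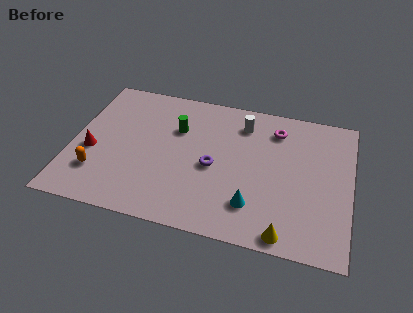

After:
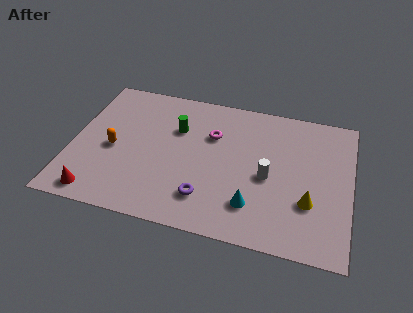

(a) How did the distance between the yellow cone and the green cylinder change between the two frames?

-0.4

The distance was about 7.6 in the first image and 7.2 in the second, so they moved 0.4 units closer together.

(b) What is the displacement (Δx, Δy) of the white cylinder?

(1.4, -3.1)

The white cylinder was at about (8.0, 7.1) and moved to about (9.4, 4.0).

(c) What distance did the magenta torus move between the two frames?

3.2

The magenta torus was near (9.6, 7.1) before and (6.6, 6.0) after, so it travelled √(3.0² + 1.1²) ≈ 3.2 units.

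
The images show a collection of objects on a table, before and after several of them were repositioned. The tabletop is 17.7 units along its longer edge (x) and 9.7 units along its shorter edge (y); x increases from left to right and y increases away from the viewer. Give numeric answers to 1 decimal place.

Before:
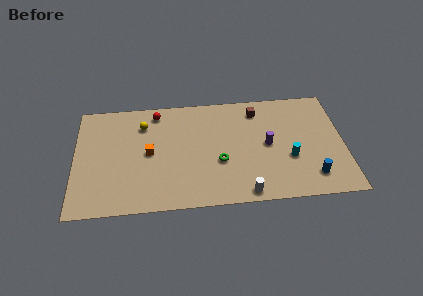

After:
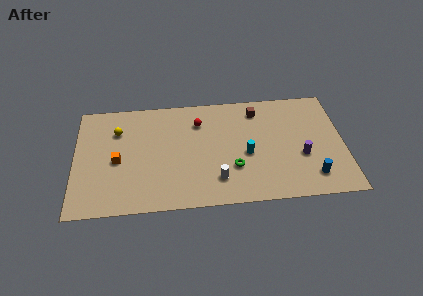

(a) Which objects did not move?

the brown cube and the blue cylinder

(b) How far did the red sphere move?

3.0

From (5.4, 8.4) to (8.2, 7.3), the red sphere covered √(2.8² + 1.1²) ≈ 3.0 units.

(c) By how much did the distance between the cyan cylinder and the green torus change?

-3.2

The distance was about 4.6 in the first image and 1.4 in the second, so they moved 3.2 units closer together.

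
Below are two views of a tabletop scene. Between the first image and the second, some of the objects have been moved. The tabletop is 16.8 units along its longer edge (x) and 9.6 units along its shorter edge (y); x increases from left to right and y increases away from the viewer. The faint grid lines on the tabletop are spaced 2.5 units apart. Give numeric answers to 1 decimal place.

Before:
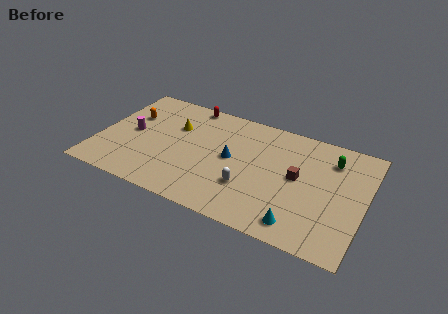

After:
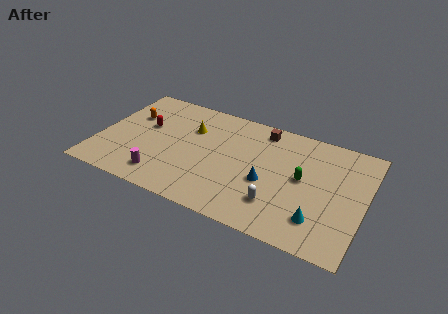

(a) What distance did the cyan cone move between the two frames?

1.4

The cyan cone moved from about (13.1, 1.4) to (14.2, 2.2), a distance of √(1.1² + 0.8²) ≈ 1.4.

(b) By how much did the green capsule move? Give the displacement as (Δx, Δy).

(-1.6, -2.3)

The green capsule was at about (14.5, 7.4) and moved to about (12.9, 5.1).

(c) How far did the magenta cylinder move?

3.9

The magenta cylinder moved from about (2.0, 4.8) to (4.4, 1.7), a distance of √(2.4² + 3.1²) ≈ 3.9.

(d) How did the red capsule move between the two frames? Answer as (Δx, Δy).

(-2.4, -3.1)

The red capsule was at about (5.2, 8.8) and moved to about (2.8, 5.7).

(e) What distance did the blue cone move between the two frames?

2.6

The blue cone moved from about (8.4, 5.0) to (10.8, 3.9), a distance of √(2.4² + 1.1²) ≈ 2.6.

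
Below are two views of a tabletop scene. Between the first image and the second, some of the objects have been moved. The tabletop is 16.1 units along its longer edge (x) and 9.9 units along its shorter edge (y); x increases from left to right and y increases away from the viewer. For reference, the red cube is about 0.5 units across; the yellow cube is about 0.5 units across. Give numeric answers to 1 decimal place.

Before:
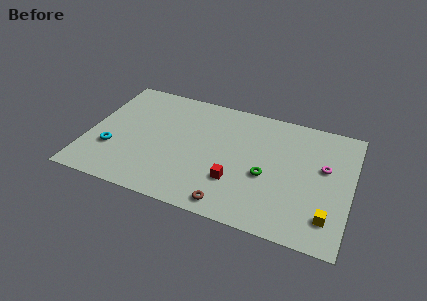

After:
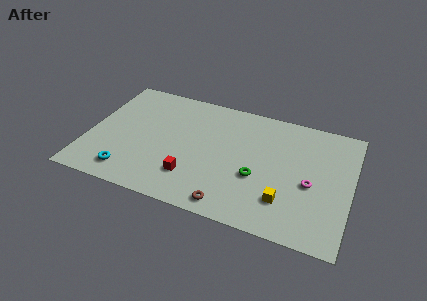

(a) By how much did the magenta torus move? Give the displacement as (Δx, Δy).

(-0.7, -1.6)

The magenta torus started near (14.4, 5.9) and ended near (13.7, 4.3).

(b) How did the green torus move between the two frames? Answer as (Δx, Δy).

(-0.5, -0.3)

From the two frames, the green torus sits at roughly (11.0, 4.1) before and (10.5, 3.8) after.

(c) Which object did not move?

the brown torus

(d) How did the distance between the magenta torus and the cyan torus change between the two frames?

-1.9

The distance was about 13.1 in the first image and 11.2 in the second, so they moved 1.9 units closer together.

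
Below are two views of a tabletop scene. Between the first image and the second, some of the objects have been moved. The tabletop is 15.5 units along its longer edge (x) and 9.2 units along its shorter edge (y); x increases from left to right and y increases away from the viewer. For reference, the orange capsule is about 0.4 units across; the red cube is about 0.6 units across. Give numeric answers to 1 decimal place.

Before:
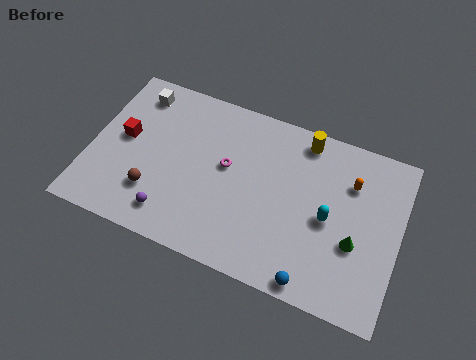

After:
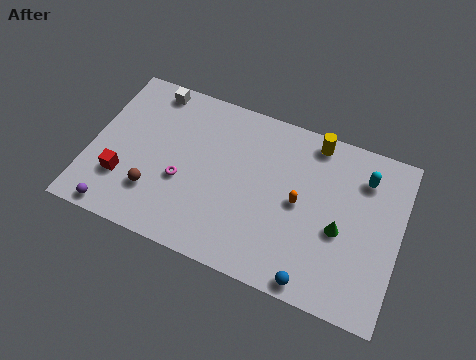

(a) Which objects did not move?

the blue sphere and the brown sphere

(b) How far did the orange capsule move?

3.1

The orange capsule moved from about (12.9, 6.6) to (10.5, 4.6), a distance of √(2.4² + 2.0²) ≈ 3.1.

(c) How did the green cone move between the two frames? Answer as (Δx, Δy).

(-0.8, 0.4)

The green cone was at about (13.4, 3.5) and moved to about (12.6, 3.9).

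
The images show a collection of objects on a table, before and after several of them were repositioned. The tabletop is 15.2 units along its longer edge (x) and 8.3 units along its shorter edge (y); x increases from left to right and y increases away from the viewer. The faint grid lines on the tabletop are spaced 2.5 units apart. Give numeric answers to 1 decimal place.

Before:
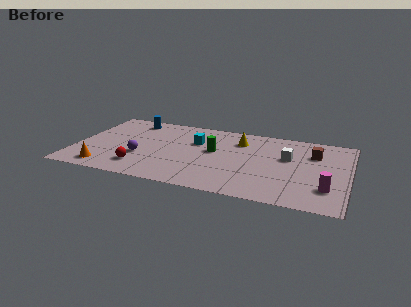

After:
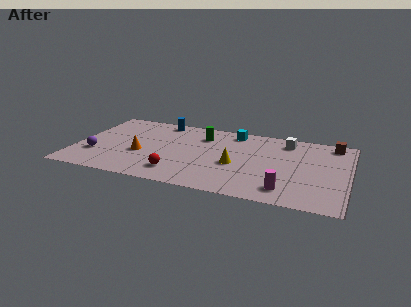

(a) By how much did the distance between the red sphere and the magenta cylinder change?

-4.3

Before: roughly 10.3 units apart; after: 6.0. That's 4.3 units closer together.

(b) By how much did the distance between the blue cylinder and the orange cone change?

-1.8

The distance was about 6.0 in the first image and 4.2 in the second, so they moved 1.8 units closer together.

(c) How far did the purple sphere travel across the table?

2.5

The purple sphere was near (3.7, 3.0) before and (1.2, 2.6) after, so it travelled √(2.5² + 0.4²) ≈ 2.5 units.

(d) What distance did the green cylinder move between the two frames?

1.8

The green cylinder was near (7.7, 4.7) before and (6.9, 6.3) after, so it travelled √(0.8² + 1.6²) ≈ 1.8 units.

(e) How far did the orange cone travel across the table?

2.8

From (1.9, 1.2) to (3.7, 3.3), the orange cone covered √(1.8² + 2.1²) ≈ 2.8 units.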